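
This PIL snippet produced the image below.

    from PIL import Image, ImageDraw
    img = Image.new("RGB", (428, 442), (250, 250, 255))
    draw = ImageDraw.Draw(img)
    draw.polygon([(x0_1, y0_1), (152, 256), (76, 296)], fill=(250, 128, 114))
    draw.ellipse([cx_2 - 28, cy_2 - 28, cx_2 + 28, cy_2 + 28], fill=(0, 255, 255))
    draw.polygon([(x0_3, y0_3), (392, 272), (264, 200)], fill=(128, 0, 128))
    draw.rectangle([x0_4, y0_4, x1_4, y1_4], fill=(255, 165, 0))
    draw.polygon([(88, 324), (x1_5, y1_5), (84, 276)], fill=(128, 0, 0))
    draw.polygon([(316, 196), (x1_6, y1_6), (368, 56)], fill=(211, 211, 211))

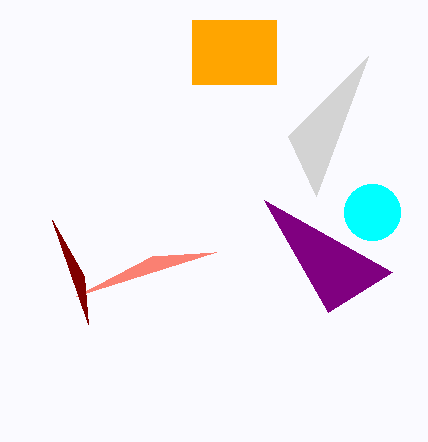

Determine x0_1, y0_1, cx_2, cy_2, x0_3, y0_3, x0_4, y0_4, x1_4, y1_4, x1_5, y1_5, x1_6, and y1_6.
x0_1 = 216
y0_1 = 252
cx_2 = 372
cy_2 = 212
x0_3 = 328
y0_3 = 312
x0_4 = 192
y0_4 = 20
x1_4 = 276
y1_4 = 84
x1_5 = 52
y1_5 = 220
x1_6 = 288
y1_6 = 136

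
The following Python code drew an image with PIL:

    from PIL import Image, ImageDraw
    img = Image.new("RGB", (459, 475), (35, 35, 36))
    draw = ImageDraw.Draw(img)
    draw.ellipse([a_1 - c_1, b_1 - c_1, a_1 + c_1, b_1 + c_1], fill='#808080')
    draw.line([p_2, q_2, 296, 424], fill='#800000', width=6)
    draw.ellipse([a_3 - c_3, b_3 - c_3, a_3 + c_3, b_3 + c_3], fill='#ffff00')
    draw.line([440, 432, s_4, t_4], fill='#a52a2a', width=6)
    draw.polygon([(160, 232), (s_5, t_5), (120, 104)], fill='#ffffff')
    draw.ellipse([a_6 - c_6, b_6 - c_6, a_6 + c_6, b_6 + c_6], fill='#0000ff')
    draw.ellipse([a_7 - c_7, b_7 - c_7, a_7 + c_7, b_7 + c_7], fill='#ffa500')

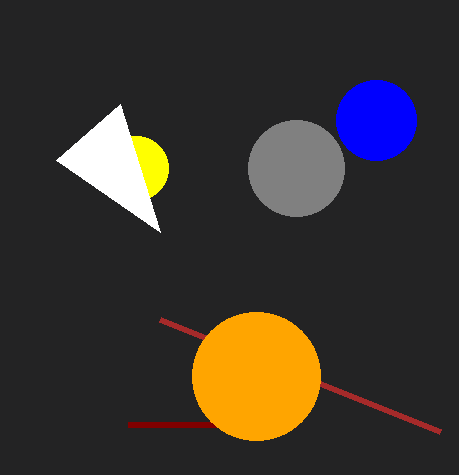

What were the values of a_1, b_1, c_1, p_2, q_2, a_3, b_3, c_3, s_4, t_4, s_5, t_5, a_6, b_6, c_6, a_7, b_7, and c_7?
a_1 = 296
b_1 = 168
c_1 = 48
p_2 = 128
q_2 = 424
a_3 = 136
b_3 = 168
c_3 = 32
s_4 = 160
t_4 = 320
s_5 = 56
t_5 = 160
a_6 = 376
b_6 = 120
c_6 = 40
a_7 = 256
b_7 = 376
c_7 = 64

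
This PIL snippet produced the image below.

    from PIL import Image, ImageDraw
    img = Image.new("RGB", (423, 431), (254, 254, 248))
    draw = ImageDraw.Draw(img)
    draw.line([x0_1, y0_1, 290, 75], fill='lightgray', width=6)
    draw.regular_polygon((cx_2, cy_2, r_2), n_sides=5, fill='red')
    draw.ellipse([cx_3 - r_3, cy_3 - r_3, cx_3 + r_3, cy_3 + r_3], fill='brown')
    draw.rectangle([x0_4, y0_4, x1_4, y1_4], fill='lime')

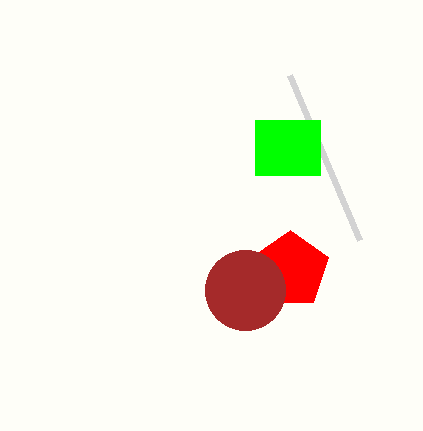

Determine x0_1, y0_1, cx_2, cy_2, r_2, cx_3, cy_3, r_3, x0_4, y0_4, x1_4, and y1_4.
x0_1 = 360; y0_1 = 240; cx_2 = 290; cy_2 = 270; r_2 = 40; cx_3 = 245; cy_3 = 290; r_3 = 40; x0_4 = 255; y0_4 = 120; x1_4 = 320; y1_4 = 175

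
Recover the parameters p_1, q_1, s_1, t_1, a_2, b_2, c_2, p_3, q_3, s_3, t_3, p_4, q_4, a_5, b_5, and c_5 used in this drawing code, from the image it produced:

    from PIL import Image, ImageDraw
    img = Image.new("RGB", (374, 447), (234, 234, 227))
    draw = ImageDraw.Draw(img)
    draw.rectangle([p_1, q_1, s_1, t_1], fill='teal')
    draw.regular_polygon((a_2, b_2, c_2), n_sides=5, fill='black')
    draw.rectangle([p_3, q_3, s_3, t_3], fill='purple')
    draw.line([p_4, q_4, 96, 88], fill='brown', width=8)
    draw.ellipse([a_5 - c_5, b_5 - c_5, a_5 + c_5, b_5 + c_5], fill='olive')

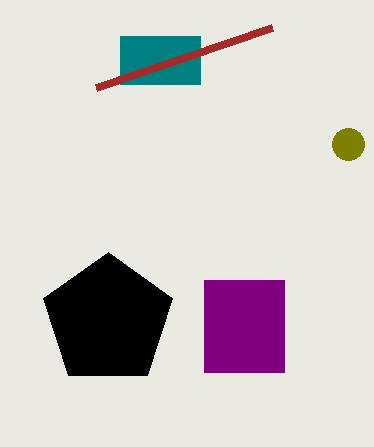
p_1 = 120; q_1 = 36; s_1 = 200; t_1 = 84; a_2 = 108; b_2 = 320; c_2 = 68; p_3 = 204; q_3 = 280; s_3 = 284; t_3 = 372; p_4 = 272; q_4 = 28; a_5 = 348; b_5 = 144; c_5 = 16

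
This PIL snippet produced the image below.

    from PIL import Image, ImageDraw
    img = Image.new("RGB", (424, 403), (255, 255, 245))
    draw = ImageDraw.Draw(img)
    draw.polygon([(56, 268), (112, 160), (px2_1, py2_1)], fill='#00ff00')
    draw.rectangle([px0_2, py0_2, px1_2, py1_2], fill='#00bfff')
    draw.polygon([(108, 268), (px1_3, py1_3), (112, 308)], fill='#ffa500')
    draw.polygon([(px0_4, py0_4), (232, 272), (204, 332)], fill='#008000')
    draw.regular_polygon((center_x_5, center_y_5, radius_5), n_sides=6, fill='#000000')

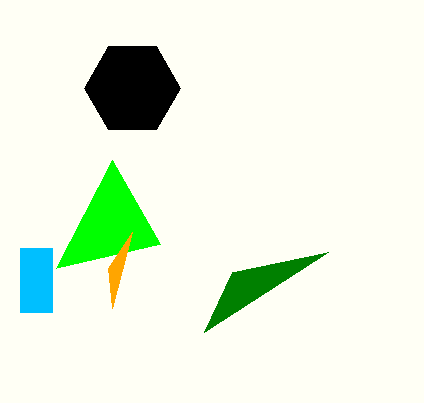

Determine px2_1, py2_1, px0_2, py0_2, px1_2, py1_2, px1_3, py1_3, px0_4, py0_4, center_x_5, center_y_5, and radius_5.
px2_1 = 160, py2_1 = 244, px0_2 = 20, py0_2 = 248, px1_2 = 52, py1_2 = 312, px1_3 = 132, py1_3 = 232, px0_4 = 328, py0_4 = 252, center_x_5 = 132, center_y_5 = 88, radius_5 = 48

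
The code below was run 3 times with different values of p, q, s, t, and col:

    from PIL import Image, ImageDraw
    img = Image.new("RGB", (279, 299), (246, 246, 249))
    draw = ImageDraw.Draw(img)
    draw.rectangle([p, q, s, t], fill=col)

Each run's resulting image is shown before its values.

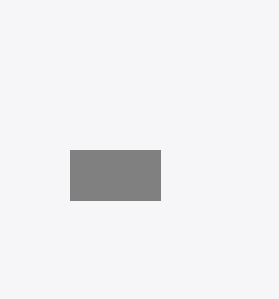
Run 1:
p = 70, q = 150, s = 160, t = 200, col = 'gray'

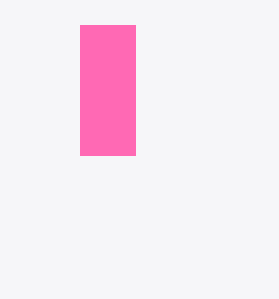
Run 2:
p = 80; q = 25; s = 135; t = 155; col = 'hotpink'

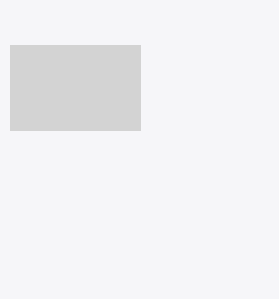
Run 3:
p = 10, q = 45, s = 140, t = 130, col = 'lightgray'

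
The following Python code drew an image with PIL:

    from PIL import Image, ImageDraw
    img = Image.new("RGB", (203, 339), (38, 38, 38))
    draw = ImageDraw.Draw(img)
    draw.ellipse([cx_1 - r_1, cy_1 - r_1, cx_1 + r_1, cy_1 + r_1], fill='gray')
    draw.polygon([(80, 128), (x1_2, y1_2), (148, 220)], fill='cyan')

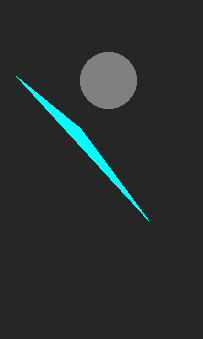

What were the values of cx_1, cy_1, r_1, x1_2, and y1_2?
cx_1 = 108
cy_1 = 80
r_1 = 28
x1_2 = 16
y1_2 = 76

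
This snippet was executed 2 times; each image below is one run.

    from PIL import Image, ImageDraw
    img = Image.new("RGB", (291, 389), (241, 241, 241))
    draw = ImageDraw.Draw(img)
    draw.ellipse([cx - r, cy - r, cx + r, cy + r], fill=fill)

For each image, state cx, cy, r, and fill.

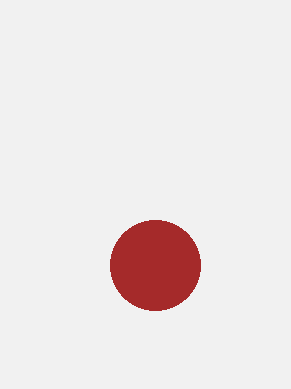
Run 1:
cx = 155; cy = 265; r = 45; fill = 'brown'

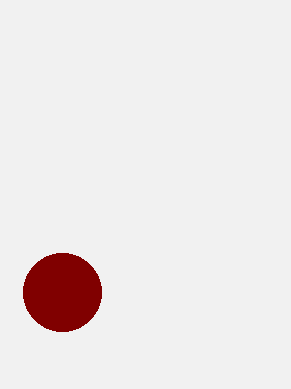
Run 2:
cx = 62
cy = 292
r = 39
fill = 'maroon'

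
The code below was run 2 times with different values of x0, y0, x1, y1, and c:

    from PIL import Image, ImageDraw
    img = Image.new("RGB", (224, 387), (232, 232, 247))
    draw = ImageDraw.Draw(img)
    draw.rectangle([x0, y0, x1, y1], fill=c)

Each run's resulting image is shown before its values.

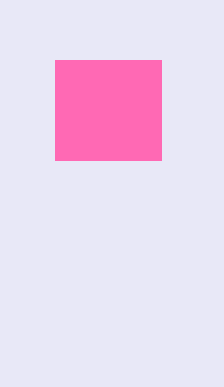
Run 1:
x0 = 55
y0 = 60
x1 = 161
y1 = 160
c = 'hotpink'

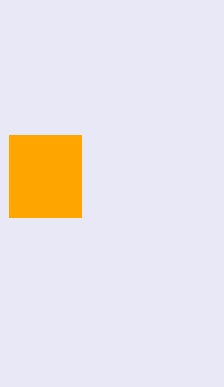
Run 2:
x0 = 9, y0 = 135, x1 = 81, y1 = 217, c = 'orange'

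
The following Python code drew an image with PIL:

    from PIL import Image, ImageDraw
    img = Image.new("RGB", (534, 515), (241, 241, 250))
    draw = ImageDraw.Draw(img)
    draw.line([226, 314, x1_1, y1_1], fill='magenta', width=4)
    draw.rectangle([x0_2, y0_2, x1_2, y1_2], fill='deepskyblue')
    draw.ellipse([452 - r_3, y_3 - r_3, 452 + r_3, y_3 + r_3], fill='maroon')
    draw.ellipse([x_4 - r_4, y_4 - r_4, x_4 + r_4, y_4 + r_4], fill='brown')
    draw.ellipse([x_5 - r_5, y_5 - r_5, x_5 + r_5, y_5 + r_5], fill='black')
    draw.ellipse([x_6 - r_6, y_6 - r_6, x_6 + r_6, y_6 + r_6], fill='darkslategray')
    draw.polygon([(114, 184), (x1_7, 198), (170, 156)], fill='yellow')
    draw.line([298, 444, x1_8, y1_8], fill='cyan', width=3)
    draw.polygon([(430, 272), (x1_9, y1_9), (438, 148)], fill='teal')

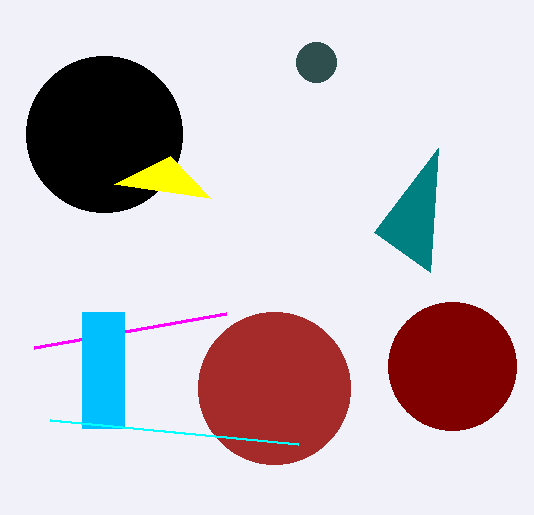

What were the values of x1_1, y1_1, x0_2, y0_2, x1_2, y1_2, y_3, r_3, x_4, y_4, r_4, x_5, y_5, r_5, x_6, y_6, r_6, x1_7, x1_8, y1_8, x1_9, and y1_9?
x1_1 = 34; y1_1 = 348; x0_2 = 82; y0_2 = 312; x1_2 = 124; y1_2 = 428; y_3 = 366; r_3 = 64; x_4 = 274; y_4 = 388; r_4 = 76; x_5 = 104; y_5 = 134; r_5 = 78; x_6 = 316; y_6 = 62; r_6 = 20; x1_7 = 210; x1_8 = 50; y1_8 = 420; x1_9 = 374; y1_9 = 232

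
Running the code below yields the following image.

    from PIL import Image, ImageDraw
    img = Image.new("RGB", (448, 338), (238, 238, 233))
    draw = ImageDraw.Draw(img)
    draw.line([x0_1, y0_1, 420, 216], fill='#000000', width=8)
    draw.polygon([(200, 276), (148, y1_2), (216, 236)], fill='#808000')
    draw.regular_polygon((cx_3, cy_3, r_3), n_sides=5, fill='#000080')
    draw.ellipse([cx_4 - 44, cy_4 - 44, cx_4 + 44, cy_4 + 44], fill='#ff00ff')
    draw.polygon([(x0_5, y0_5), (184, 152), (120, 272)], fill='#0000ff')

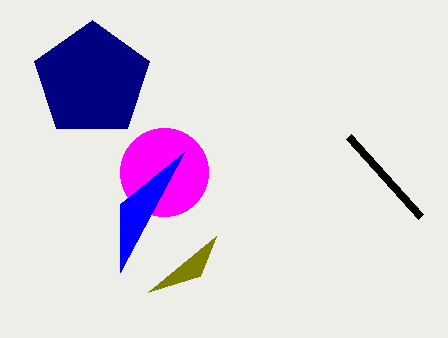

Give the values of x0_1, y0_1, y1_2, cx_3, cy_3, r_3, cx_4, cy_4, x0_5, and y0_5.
x0_1 = 348, y0_1 = 136, y1_2 = 292, cx_3 = 92, cy_3 = 80, r_3 = 60, cx_4 = 164, cy_4 = 172, x0_5 = 120, y0_5 = 204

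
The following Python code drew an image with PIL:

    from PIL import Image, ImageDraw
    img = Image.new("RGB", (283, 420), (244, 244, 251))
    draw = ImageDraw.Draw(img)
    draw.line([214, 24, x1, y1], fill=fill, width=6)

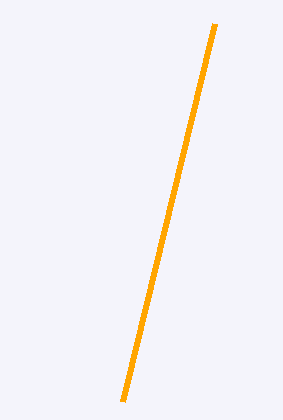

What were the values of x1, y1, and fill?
x1 = 122; y1 = 402; fill = 'orange'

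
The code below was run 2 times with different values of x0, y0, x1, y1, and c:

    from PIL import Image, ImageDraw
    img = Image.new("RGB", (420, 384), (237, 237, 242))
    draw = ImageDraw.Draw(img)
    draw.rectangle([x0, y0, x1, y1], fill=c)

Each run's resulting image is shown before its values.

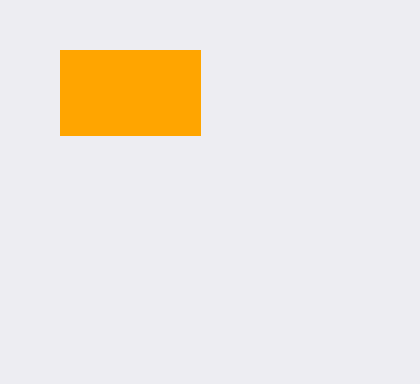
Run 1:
x0 = 60
y0 = 50
x1 = 200
y1 = 135
c = 'orange'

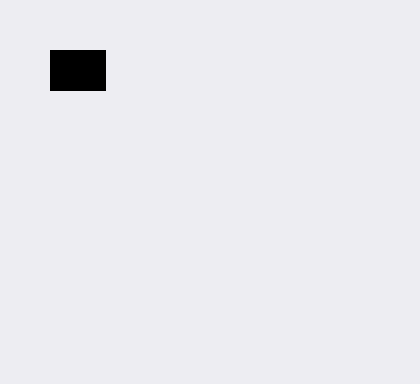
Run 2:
x0 = 50; y0 = 50; x1 = 105; y1 = 90; c = 'black'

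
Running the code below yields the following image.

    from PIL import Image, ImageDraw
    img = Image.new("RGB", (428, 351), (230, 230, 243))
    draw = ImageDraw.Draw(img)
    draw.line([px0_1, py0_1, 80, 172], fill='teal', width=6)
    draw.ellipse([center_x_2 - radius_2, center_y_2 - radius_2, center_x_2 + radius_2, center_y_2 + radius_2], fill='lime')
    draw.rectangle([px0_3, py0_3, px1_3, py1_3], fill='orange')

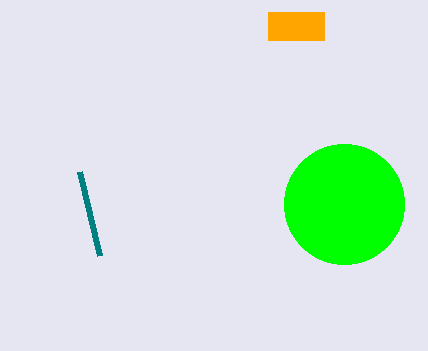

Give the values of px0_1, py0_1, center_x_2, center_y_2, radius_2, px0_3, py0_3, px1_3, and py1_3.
px0_1 = 100, py0_1 = 256, center_x_2 = 344, center_y_2 = 204, radius_2 = 60, px0_3 = 268, py0_3 = 12, px1_3 = 324, py1_3 = 40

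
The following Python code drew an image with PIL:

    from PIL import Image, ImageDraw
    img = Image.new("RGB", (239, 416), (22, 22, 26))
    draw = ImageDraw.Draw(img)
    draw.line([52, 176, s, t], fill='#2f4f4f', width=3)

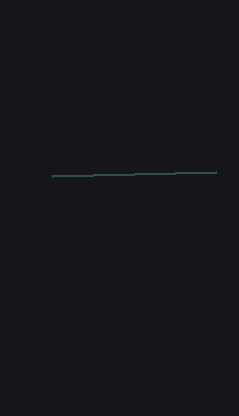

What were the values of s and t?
s = 216
t = 172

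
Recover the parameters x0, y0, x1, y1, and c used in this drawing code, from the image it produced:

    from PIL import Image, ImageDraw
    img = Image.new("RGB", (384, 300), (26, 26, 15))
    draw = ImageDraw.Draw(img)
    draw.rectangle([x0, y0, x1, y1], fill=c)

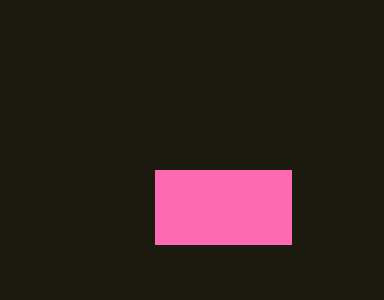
x0 = 155; y0 = 170; x1 = 291; y1 = 244; c = 'hotpink'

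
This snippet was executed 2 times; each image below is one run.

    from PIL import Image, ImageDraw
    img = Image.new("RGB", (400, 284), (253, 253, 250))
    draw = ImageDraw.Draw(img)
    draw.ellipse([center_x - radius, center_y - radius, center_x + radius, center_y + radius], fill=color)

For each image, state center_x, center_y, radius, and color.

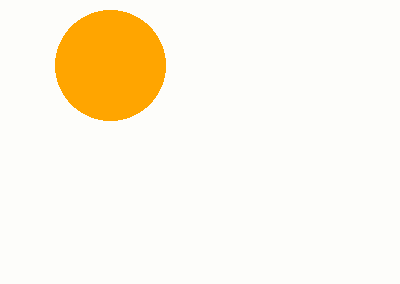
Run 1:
center_x = 110, center_y = 65, radius = 55, color = 'orange'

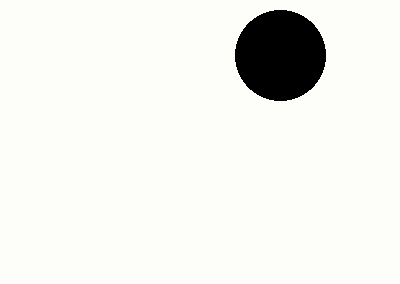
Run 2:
center_x = 280, center_y = 55, radius = 45, color = 'black'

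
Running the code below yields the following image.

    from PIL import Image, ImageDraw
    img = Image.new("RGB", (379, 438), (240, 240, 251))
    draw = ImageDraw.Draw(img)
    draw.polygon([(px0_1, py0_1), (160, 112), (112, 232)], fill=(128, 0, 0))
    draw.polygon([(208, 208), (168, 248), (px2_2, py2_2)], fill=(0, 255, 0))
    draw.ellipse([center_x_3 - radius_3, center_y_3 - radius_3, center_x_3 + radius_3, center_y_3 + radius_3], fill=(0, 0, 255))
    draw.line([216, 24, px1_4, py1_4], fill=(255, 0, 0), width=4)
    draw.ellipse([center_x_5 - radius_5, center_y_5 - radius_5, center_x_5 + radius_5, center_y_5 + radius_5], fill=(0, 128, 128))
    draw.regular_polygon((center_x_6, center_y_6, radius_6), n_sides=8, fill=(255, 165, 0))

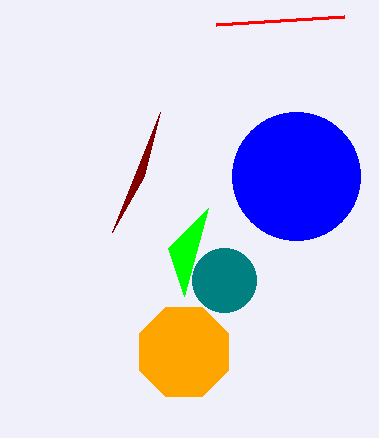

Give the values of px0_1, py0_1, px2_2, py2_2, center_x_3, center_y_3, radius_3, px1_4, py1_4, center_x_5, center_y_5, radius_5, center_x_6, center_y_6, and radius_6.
px0_1 = 144, py0_1 = 176, px2_2 = 184, py2_2 = 296, center_x_3 = 296, center_y_3 = 176, radius_3 = 64, px1_4 = 344, py1_4 = 16, center_x_5 = 224, center_y_5 = 280, radius_5 = 32, center_x_6 = 184, center_y_6 = 352, radius_6 = 48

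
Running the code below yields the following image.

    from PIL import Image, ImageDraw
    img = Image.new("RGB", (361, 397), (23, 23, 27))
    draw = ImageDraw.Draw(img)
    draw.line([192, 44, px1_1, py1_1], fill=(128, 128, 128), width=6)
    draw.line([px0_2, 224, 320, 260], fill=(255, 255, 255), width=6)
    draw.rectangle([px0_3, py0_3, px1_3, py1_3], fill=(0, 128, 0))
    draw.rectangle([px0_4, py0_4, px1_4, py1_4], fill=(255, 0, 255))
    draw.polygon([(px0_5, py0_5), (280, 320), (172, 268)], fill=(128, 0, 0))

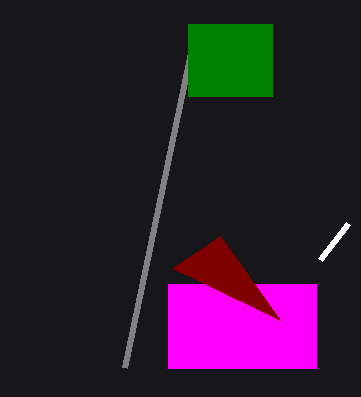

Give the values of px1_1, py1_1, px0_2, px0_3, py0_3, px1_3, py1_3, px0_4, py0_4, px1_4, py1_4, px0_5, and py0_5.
px1_1 = 124; py1_1 = 368; px0_2 = 348; px0_3 = 188; py0_3 = 24; px1_3 = 272; py1_3 = 96; px0_4 = 168; py0_4 = 284; px1_4 = 316; py1_4 = 368; px0_5 = 220; py0_5 = 236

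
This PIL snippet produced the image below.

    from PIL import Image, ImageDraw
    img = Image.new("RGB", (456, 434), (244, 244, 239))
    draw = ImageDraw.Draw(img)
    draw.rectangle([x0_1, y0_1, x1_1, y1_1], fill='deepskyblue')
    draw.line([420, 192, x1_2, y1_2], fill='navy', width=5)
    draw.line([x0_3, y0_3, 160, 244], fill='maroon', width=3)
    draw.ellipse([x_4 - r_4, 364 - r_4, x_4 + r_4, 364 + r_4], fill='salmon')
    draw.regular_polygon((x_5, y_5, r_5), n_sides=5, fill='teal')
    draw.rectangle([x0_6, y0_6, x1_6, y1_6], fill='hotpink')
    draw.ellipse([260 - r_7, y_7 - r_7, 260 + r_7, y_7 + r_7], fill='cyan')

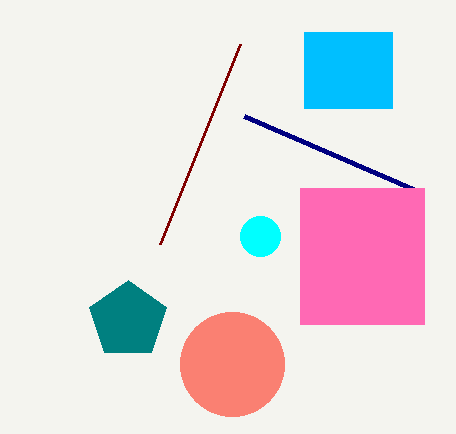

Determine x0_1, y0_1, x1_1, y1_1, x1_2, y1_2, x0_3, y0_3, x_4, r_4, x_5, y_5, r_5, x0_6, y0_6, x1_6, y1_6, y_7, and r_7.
x0_1 = 304; y0_1 = 32; x1_1 = 392; y1_1 = 108; x1_2 = 244; y1_2 = 116; x0_3 = 240; y0_3 = 44; x_4 = 232; r_4 = 52; x_5 = 128; y_5 = 320; r_5 = 40; x0_6 = 300; y0_6 = 188; x1_6 = 424; y1_6 = 324; y_7 = 236; r_7 = 20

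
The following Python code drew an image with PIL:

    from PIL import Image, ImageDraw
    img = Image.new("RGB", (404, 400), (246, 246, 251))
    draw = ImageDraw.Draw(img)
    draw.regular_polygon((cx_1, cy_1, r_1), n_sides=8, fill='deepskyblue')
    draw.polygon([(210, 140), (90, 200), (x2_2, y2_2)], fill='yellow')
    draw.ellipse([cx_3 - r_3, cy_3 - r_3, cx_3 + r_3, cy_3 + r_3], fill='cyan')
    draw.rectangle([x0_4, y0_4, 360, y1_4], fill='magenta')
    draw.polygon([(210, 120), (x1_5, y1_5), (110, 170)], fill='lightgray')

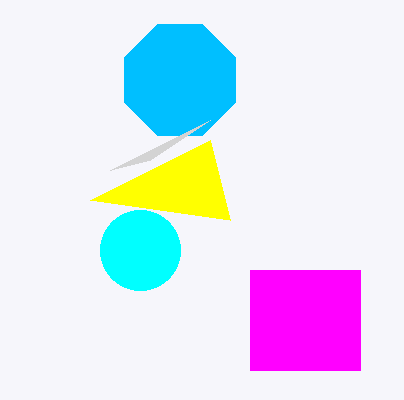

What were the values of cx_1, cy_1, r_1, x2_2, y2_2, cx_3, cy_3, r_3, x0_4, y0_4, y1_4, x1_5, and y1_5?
cx_1 = 180, cy_1 = 80, r_1 = 60, x2_2 = 230, y2_2 = 220, cx_3 = 140, cy_3 = 250, r_3 = 40, x0_4 = 250, y0_4 = 270, y1_4 = 370, x1_5 = 150, y1_5 = 160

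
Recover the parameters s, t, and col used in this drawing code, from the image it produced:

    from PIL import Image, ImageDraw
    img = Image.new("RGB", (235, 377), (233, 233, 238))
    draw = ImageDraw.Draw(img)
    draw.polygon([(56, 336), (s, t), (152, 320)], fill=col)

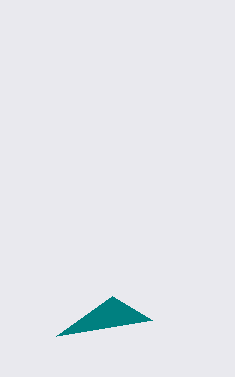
s = 112; t = 296; col = 'teal'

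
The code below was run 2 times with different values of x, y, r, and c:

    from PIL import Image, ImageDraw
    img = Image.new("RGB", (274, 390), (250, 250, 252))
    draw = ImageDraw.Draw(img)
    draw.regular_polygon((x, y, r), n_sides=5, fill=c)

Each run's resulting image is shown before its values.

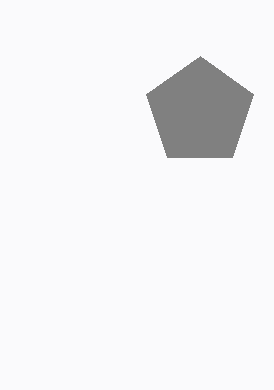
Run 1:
x = 200; y = 112; r = 56; c = 'gray'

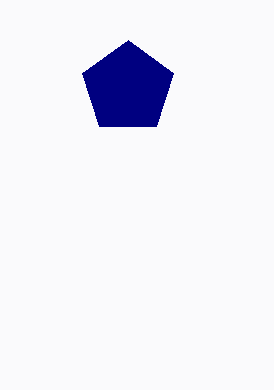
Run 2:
x = 128, y = 88, r = 48, c = 'navy'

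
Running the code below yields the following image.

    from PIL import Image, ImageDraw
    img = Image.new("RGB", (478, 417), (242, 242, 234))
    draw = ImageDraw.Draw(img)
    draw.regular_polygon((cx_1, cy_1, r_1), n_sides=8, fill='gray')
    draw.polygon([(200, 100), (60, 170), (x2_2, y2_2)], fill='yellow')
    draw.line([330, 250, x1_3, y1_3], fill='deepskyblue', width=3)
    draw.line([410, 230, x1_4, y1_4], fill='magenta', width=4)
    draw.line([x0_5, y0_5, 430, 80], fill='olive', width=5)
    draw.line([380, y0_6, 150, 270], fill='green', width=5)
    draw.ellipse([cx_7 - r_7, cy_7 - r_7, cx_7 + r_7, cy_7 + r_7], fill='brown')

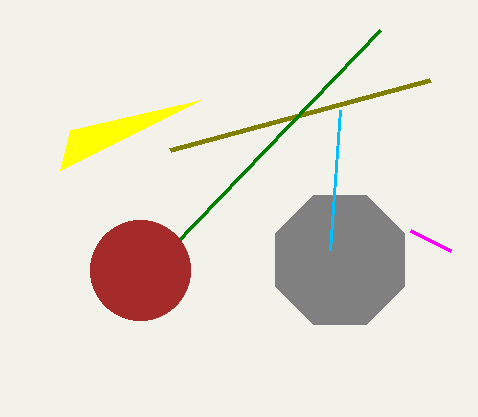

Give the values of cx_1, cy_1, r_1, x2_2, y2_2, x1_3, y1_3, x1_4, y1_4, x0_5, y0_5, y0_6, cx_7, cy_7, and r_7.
cx_1 = 340; cy_1 = 260; r_1 = 70; x2_2 = 70; y2_2 = 130; x1_3 = 340; y1_3 = 110; x1_4 = 450; y1_4 = 250; x0_5 = 170; y0_5 = 150; y0_6 = 30; cx_7 = 140; cy_7 = 270; r_7 = 50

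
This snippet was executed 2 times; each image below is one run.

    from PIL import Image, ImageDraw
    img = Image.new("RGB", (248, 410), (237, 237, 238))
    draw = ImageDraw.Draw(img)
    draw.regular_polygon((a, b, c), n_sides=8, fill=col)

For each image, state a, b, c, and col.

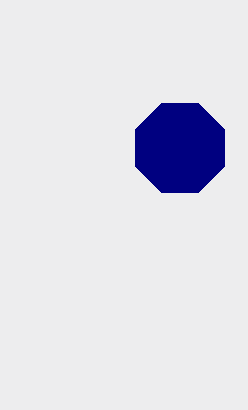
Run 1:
a = 180, b = 148, c = 48, col = 'navy'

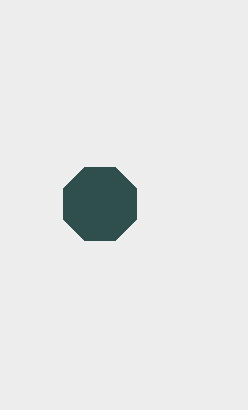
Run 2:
a = 100; b = 204; c = 40; col = 'darkslategray'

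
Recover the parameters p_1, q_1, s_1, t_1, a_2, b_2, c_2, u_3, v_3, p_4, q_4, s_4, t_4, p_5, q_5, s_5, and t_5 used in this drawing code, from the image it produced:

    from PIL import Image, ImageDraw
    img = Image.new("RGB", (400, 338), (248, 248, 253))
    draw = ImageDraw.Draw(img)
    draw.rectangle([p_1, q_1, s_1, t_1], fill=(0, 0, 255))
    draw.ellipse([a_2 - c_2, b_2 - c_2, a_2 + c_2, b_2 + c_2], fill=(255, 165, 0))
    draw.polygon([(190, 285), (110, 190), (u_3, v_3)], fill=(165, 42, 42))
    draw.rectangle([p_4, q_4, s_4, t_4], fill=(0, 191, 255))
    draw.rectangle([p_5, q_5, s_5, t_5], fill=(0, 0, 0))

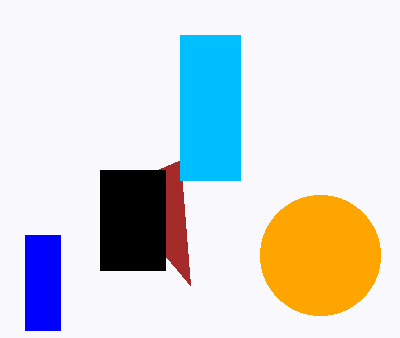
p_1 = 25, q_1 = 235, s_1 = 60, t_1 = 330, a_2 = 320, b_2 = 255, c_2 = 60, u_3 = 180, v_3 = 160, p_4 = 180, q_4 = 35, s_4 = 240, t_4 = 180, p_5 = 100, q_5 = 170, s_5 = 165, t_5 = 270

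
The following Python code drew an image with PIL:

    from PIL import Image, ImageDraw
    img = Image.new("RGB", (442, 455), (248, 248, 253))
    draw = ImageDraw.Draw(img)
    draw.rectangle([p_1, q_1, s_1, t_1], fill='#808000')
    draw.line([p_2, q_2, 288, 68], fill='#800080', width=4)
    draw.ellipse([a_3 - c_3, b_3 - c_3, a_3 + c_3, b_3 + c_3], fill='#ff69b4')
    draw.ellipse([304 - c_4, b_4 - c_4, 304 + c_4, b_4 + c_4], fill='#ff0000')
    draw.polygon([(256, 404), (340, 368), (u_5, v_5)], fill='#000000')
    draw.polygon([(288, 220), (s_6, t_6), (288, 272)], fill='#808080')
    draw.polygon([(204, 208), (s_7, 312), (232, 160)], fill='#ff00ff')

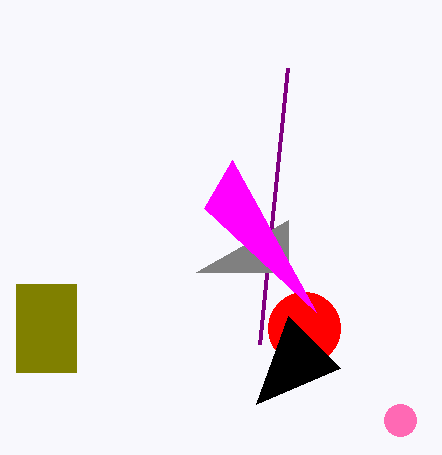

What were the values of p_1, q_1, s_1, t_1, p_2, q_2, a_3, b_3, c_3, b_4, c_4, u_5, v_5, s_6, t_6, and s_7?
p_1 = 16, q_1 = 284, s_1 = 76, t_1 = 372, p_2 = 260, q_2 = 344, a_3 = 400, b_3 = 420, c_3 = 16, b_4 = 328, c_4 = 36, u_5 = 288, v_5 = 316, s_6 = 196, t_6 = 272, s_7 = 316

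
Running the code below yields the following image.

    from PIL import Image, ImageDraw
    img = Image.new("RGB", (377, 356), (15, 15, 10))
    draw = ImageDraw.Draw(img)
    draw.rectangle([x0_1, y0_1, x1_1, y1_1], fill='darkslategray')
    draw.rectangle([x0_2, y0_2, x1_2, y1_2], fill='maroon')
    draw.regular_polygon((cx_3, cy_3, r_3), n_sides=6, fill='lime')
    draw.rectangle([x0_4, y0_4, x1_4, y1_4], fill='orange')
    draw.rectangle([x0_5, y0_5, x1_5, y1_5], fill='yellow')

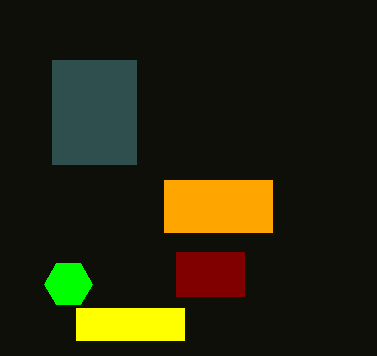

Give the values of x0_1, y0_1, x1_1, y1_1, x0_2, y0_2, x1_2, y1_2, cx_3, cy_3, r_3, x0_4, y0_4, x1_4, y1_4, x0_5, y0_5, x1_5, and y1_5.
x0_1 = 52; y0_1 = 60; x1_1 = 136; y1_1 = 164; x0_2 = 176; y0_2 = 252; x1_2 = 244; y1_2 = 296; cx_3 = 68; cy_3 = 284; r_3 = 24; x0_4 = 164; y0_4 = 180; x1_4 = 272; y1_4 = 232; x0_5 = 76; y0_5 = 308; x1_5 = 184; y1_5 = 340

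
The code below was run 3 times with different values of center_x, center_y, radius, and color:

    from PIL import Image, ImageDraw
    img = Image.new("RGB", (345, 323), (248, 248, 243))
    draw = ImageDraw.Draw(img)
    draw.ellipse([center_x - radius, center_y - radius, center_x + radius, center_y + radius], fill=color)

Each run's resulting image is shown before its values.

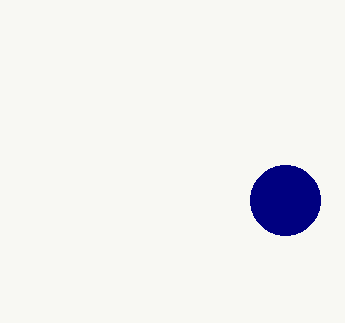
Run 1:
center_x = 285; center_y = 200; radius = 35; color = 'navy'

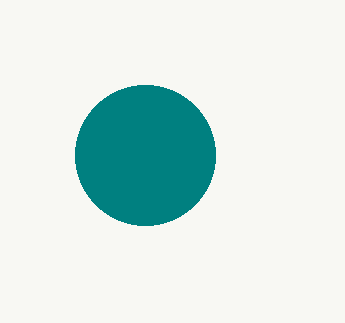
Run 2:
center_x = 145; center_y = 155; radius = 70; color = 'teal'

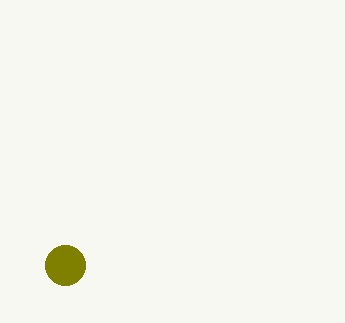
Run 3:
center_x = 65
center_y = 265
radius = 20
color = 'olive'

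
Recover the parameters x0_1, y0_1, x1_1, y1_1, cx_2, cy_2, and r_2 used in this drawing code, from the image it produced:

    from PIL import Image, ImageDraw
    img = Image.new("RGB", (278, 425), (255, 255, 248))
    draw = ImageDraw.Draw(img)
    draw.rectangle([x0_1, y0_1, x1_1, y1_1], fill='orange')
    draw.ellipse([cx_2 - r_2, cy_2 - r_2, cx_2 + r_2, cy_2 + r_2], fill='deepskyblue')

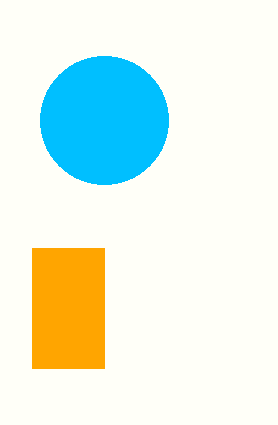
x0_1 = 32
y0_1 = 248
x1_1 = 104
y1_1 = 368
cx_2 = 104
cy_2 = 120
r_2 = 64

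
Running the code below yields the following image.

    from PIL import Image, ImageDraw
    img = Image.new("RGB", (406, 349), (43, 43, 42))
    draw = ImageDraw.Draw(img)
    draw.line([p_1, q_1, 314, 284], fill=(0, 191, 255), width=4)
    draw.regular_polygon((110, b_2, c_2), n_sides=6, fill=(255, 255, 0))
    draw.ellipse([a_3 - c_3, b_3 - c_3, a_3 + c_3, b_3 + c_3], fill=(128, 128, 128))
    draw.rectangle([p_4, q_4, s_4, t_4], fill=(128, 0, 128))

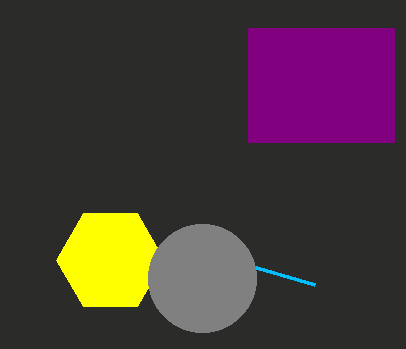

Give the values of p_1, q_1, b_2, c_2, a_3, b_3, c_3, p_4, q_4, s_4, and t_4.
p_1 = 164; q_1 = 240; b_2 = 260; c_2 = 54; a_3 = 202; b_3 = 278; c_3 = 54; p_4 = 248; q_4 = 28; s_4 = 394; t_4 = 142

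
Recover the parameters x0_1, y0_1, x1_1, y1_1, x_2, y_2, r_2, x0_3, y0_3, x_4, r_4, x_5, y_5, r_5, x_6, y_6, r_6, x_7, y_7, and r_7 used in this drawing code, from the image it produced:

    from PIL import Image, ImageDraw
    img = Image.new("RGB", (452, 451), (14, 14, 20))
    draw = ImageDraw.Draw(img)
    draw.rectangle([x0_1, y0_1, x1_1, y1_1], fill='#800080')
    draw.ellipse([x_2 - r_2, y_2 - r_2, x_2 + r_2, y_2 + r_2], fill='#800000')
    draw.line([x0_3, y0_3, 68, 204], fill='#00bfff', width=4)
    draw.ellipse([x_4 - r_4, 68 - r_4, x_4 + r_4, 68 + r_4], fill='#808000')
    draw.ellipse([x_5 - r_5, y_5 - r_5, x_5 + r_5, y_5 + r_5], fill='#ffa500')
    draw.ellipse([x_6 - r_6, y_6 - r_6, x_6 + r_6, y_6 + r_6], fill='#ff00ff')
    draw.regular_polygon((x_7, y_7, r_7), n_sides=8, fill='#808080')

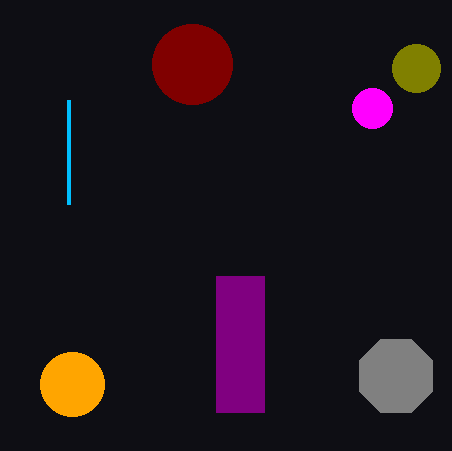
x0_1 = 216, y0_1 = 276, x1_1 = 264, y1_1 = 412, x_2 = 192, y_2 = 64, r_2 = 40, x0_3 = 68, y0_3 = 100, x_4 = 416, r_4 = 24, x_5 = 72, y_5 = 384, r_5 = 32, x_6 = 372, y_6 = 108, r_6 = 20, x_7 = 396, y_7 = 376, r_7 = 40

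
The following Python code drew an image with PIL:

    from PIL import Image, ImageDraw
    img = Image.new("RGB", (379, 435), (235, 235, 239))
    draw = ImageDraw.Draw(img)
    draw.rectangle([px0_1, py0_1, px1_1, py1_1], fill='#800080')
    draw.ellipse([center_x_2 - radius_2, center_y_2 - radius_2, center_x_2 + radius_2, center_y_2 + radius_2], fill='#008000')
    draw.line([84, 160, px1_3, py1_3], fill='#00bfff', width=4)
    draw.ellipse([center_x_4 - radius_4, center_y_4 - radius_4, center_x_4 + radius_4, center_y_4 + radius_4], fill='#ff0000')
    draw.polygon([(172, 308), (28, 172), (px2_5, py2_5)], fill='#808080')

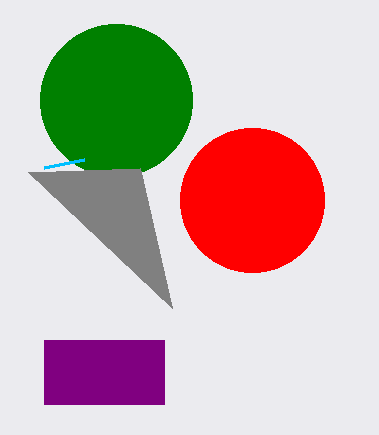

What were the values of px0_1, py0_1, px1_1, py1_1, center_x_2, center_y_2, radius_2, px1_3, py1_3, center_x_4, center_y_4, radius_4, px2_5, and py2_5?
px0_1 = 44, py0_1 = 340, px1_1 = 164, py1_1 = 404, center_x_2 = 116, center_y_2 = 100, radius_2 = 76, px1_3 = 44, py1_3 = 168, center_x_4 = 252, center_y_4 = 200, radius_4 = 72, px2_5 = 140, py2_5 = 168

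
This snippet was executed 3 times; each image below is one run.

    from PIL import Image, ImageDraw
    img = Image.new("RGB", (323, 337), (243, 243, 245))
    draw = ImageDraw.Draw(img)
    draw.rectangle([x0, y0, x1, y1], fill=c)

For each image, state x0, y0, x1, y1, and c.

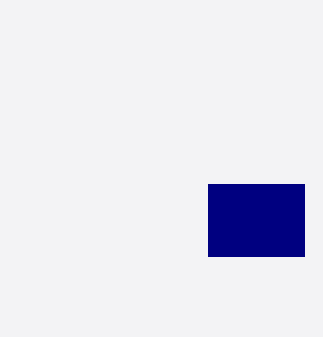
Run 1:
x0 = 208; y0 = 184; x1 = 304; y1 = 256; c = 'navy'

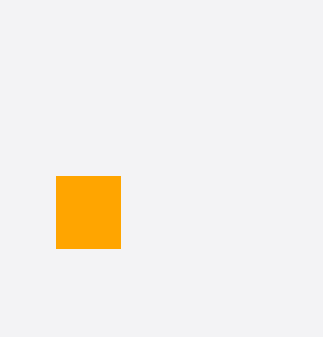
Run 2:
x0 = 56; y0 = 176; x1 = 120; y1 = 248; c = 'orange'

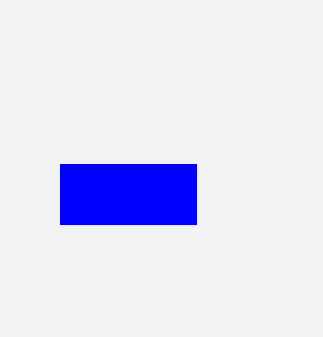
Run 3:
x0 = 60
y0 = 164
x1 = 196
y1 = 224
c = 'blue'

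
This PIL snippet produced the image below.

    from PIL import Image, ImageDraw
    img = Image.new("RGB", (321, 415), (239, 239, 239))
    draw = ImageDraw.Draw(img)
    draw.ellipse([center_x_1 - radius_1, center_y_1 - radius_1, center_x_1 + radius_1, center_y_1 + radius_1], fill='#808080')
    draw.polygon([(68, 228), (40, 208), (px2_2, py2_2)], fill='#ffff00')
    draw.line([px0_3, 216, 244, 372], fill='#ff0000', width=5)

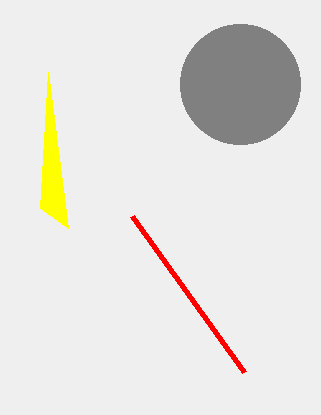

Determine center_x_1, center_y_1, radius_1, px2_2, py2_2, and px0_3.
center_x_1 = 240; center_y_1 = 84; radius_1 = 60; px2_2 = 48; py2_2 = 72; px0_3 = 132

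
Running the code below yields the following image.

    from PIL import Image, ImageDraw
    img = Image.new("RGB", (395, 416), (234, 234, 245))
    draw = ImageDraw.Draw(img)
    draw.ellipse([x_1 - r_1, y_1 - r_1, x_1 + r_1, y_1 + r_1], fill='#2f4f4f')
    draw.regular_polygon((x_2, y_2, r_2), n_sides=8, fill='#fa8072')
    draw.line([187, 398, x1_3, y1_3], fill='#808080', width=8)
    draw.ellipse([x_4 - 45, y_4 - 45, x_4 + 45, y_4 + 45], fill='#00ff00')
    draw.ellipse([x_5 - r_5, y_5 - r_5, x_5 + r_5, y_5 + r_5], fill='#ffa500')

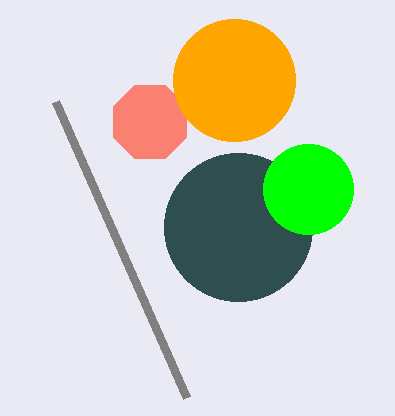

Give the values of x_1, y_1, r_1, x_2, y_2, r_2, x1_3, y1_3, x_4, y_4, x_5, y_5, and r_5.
x_1 = 238; y_1 = 227; r_1 = 74; x_2 = 150; y_2 = 122; r_2 = 40; x1_3 = 56; y1_3 = 102; x_4 = 308; y_4 = 189; x_5 = 234; y_5 = 80; r_5 = 61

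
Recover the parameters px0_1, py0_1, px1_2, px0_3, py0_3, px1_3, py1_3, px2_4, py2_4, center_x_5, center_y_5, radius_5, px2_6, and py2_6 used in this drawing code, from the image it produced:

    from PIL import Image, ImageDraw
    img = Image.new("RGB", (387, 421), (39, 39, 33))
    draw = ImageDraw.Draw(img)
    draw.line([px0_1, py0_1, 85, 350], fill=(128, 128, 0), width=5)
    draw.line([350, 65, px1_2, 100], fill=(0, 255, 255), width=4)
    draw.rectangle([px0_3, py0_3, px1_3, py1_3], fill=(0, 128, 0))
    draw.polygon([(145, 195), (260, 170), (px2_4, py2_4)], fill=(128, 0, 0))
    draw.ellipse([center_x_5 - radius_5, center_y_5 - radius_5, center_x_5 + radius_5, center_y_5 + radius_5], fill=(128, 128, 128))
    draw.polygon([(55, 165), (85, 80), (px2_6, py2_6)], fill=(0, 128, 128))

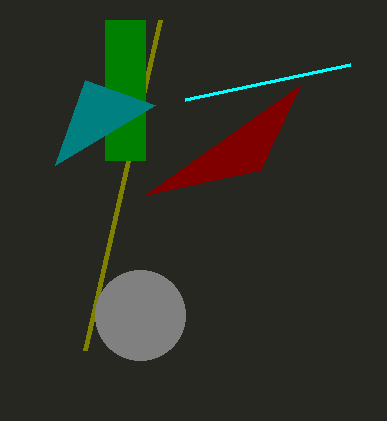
px0_1 = 160; py0_1 = 20; px1_2 = 185; px0_3 = 105; py0_3 = 20; px1_3 = 145; py1_3 = 160; px2_4 = 300; py2_4 = 85; center_x_5 = 140; center_y_5 = 315; radius_5 = 45; px2_6 = 155; py2_6 = 105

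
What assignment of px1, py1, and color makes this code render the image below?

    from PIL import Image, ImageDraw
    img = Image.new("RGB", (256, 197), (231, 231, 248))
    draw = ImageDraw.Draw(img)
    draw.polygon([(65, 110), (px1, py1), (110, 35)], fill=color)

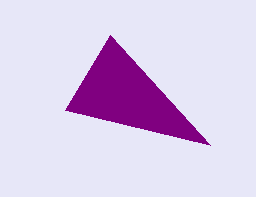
px1 = 210
py1 = 145
color = 'purple'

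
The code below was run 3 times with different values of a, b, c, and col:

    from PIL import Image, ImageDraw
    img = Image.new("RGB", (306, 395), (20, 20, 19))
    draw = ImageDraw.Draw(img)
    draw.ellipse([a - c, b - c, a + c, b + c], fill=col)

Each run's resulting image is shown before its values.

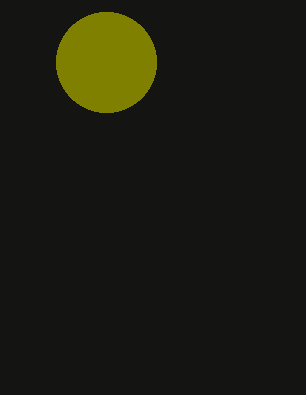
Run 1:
a = 106
b = 62
c = 50
col = 'olive'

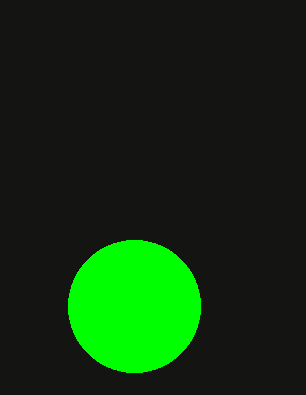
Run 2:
a = 134, b = 306, c = 66, col = 'lime'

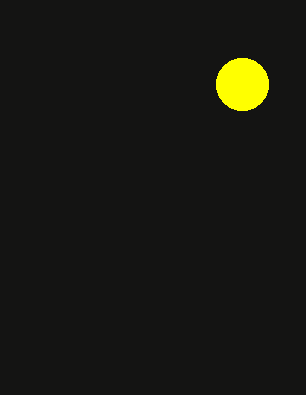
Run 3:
a = 242; b = 84; c = 26; col = 'yellow'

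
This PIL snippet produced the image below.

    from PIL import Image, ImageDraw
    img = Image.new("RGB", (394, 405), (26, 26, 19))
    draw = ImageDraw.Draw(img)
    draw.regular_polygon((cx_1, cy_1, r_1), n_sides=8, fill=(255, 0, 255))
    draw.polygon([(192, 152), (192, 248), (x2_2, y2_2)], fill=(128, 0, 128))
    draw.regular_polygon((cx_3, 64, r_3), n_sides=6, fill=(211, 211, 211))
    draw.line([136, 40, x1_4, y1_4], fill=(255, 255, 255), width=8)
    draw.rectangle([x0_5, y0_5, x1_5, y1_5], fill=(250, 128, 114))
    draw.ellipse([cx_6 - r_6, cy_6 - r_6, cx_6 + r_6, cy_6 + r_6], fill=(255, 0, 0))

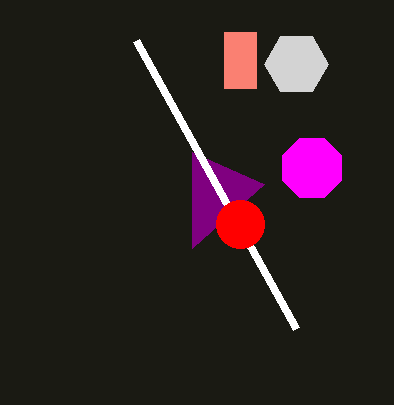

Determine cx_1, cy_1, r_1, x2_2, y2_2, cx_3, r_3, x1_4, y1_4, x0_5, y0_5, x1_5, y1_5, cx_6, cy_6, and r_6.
cx_1 = 312, cy_1 = 168, r_1 = 32, x2_2 = 264, y2_2 = 184, cx_3 = 296, r_3 = 32, x1_4 = 296, y1_4 = 328, x0_5 = 224, y0_5 = 32, x1_5 = 256, y1_5 = 88, cx_6 = 240, cy_6 = 224, r_6 = 24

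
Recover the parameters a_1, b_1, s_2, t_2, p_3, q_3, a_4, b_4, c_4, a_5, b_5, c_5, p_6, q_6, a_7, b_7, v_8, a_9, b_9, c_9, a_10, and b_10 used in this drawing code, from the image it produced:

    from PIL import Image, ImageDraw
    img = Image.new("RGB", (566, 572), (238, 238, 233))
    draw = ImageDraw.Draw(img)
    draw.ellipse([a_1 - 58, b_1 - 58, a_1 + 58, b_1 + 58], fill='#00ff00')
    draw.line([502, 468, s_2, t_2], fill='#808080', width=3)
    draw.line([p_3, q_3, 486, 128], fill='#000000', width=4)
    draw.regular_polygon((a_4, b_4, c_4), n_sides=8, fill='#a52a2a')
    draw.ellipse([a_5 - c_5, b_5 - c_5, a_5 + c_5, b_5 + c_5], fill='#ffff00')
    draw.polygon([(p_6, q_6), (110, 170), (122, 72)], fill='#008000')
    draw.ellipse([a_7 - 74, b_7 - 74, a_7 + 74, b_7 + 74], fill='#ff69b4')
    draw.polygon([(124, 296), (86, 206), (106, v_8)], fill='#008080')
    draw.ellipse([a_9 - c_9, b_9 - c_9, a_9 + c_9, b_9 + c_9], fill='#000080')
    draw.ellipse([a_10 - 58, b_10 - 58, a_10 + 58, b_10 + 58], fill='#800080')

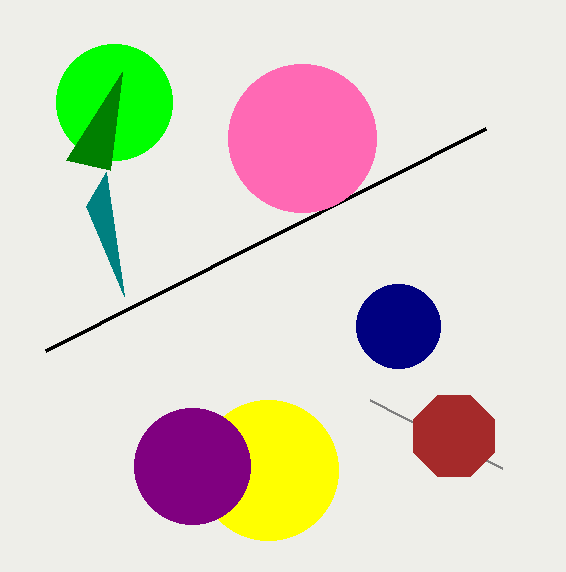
a_1 = 114, b_1 = 102, s_2 = 370, t_2 = 400, p_3 = 46, q_3 = 350, a_4 = 454, b_4 = 436, c_4 = 44, a_5 = 268, b_5 = 470, c_5 = 70, p_6 = 66, q_6 = 160, a_7 = 302, b_7 = 138, v_8 = 172, a_9 = 398, b_9 = 326, c_9 = 42, a_10 = 192, b_10 = 466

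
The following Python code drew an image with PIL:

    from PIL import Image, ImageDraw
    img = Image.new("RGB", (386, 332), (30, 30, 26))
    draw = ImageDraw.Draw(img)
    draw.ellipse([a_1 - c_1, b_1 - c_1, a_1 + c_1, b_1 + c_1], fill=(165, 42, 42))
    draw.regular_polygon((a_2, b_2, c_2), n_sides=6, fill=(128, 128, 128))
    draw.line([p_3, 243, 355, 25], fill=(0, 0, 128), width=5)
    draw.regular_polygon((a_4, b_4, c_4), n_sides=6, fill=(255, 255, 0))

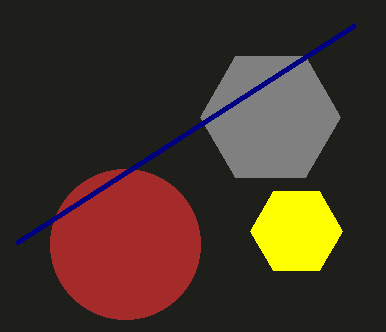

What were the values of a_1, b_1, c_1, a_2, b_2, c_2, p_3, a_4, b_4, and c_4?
a_1 = 125
b_1 = 244
c_1 = 75
a_2 = 270
b_2 = 117
c_2 = 70
p_3 = 16
a_4 = 296
b_4 = 231
c_4 = 46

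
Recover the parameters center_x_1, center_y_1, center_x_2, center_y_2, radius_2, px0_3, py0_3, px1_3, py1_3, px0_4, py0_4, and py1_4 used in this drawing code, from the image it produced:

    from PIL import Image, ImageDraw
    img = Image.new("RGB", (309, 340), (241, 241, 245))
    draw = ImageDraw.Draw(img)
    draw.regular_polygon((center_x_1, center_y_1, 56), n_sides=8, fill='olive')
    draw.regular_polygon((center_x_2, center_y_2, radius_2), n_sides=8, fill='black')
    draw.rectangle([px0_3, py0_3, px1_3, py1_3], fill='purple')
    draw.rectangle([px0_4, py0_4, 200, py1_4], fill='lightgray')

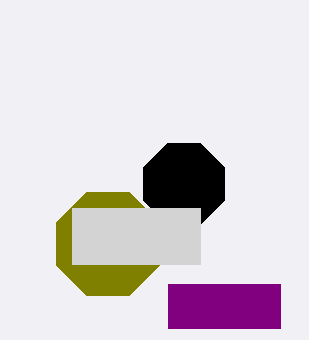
center_x_1 = 108; center_y_1 = 244; center_x_2 = 184; center_y_2 = 184; radius_2 = 44; px0_3 = 168; py0_3 = 284; px1_3 = 280; py1_3 = 328; px0_4 = 72; py0_4 = 208; py1_4 = 264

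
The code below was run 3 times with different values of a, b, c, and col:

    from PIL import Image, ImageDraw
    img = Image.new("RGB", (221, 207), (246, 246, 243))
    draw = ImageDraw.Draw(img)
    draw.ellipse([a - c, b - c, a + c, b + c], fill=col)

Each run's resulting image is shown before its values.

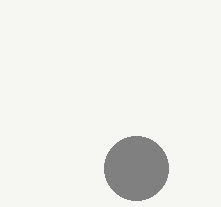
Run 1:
a = 136
b = 168
c = 32
col = 'gray'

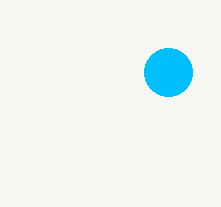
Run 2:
a = 168, b = 72, c = 24, col = 'deepskyblue'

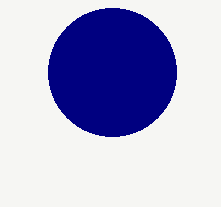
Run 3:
a = 112; b = 72; c = 64; col = 'navy'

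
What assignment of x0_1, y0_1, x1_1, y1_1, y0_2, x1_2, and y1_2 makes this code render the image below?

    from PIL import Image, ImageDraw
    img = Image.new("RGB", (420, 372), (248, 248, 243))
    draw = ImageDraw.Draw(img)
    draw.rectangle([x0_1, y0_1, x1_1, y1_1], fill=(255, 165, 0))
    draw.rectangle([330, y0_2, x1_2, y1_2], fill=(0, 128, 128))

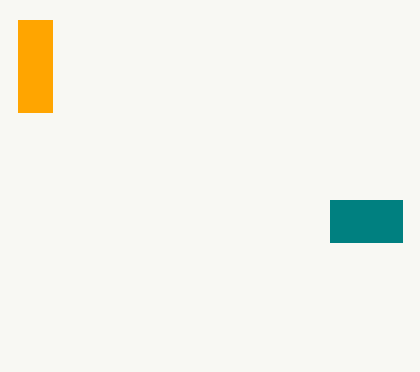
x0_1 = 18; y0_1 = 20; x1_1 = 52; y1_1 = 112; y0_2 = 200; x1_2 = 402; y1_2 = 242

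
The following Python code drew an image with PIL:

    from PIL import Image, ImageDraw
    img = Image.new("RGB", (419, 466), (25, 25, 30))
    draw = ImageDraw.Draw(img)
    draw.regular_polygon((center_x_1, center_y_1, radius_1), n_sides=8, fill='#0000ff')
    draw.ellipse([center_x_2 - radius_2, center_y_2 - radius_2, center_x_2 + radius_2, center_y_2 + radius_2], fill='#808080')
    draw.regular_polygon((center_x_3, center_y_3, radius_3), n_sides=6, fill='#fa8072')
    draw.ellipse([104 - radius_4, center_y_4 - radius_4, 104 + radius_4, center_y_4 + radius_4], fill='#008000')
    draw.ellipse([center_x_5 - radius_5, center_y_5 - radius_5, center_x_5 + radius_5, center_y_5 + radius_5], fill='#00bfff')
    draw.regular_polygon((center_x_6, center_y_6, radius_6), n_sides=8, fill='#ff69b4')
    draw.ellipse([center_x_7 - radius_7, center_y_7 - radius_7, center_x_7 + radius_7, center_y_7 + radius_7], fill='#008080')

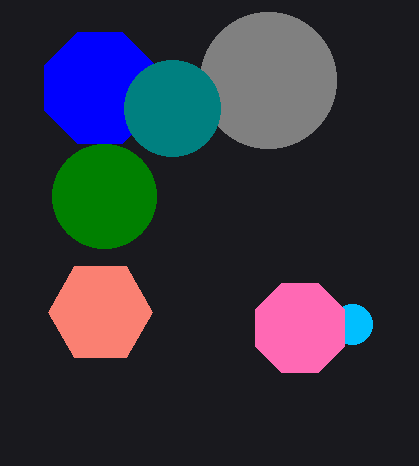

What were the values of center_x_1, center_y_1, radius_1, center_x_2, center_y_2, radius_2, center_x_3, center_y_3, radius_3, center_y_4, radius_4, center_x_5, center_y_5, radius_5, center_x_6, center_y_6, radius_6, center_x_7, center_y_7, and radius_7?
center_x_1 = 100
center_y_1 = 88
radius_1 = 60
center_x_2 = 268
center_y_2 = 80
radius_2 = 68
center_x_3 = 100
center_y_3 = 312
radius_3 = 52
center_y_4 = 196
radius_4 = 52
center_x_5 = 352
center_y_5 = 324
radius_5 = 20
center_x_6 = 300
center_y_6 = 328
radius_6 = 48
center_x_7 = 172
center_y_7 = 108
radius_7 = 48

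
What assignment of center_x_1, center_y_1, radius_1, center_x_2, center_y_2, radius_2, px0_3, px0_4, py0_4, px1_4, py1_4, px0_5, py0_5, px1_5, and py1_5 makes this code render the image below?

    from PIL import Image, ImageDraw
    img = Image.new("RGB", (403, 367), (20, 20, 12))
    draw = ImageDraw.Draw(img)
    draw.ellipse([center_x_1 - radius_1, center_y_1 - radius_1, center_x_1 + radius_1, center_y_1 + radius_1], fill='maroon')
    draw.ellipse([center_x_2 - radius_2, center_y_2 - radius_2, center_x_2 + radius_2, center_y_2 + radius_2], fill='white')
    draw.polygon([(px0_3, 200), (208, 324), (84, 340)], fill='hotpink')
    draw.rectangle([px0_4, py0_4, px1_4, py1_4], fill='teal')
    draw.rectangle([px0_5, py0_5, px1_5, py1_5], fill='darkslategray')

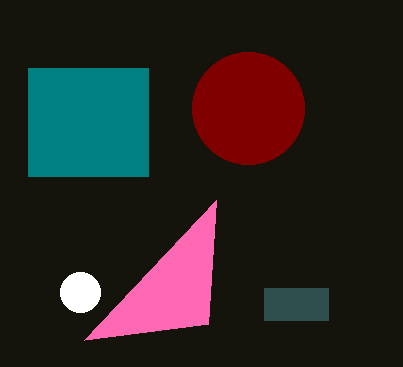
center_x_1 = 248
center_y_1 = 108
radius_1 = 56
center_x_2 = 80
center_y_2 = 292
radius_2 = 20
px0_3 = 216
px0_4 = 28
py0_4 = 68
px1_4 = 148
py1_4 = 176
px0_5 = 264
py0_5 = 288
px1_5 = 328
py1_5 = 320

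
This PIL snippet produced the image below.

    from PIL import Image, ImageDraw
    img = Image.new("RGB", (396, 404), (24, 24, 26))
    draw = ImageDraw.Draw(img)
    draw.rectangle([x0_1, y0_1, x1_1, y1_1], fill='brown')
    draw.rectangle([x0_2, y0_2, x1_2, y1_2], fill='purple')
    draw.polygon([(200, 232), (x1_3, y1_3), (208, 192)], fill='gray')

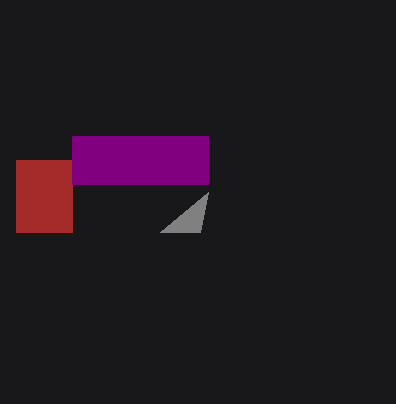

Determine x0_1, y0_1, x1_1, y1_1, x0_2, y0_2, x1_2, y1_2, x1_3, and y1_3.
x0_1 = 16
y0_1 = 160
x1_1 = 72
y1_1 = 232
x0_2 = 72
y0_2 = 136
x1_2 = 208
y1_2 = 184
x1_3 = 160
y1_3 = 232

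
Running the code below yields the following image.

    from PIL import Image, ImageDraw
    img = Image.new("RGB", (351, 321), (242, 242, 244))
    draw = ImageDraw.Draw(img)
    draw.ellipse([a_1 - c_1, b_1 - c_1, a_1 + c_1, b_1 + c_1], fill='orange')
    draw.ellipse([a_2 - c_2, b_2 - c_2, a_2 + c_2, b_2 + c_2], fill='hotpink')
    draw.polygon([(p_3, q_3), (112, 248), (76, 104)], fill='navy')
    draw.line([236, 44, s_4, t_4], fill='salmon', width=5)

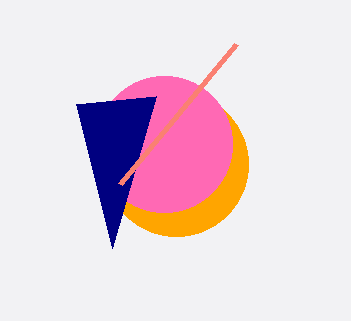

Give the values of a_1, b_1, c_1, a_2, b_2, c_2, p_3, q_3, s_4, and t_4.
a_1 = 176; b_1 = 164; c_1 = 72; a_2 = 164; b_2 = 144; c_2 = 68; p_3 = 156; q_3 = 96; s_4 = 120; t_4 = 184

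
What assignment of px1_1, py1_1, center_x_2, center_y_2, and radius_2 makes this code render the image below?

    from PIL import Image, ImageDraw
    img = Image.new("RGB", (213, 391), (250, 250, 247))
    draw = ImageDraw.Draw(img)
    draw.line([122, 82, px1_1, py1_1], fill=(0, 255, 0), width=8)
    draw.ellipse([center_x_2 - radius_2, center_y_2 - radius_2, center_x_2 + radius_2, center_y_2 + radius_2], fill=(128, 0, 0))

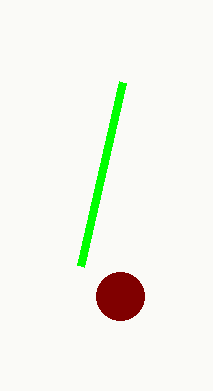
px1_1 = 80; py1_1 = 266; center_x_2 = 120; center_y_2 = 296; radius_2 = 24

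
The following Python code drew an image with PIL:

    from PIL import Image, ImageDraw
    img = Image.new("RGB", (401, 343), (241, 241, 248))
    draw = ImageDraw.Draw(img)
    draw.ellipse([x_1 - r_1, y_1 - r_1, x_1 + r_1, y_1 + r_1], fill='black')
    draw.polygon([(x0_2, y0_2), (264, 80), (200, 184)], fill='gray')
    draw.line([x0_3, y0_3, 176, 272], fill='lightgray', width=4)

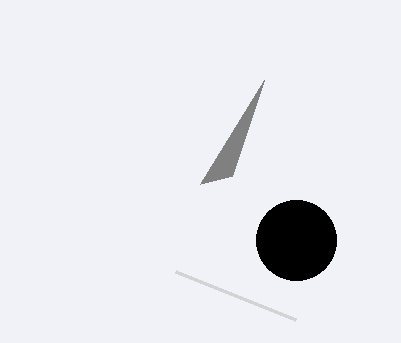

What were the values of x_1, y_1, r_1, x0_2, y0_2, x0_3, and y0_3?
x_1 = 296; y_1 = 240; r_1 = 40; x0_2 = 232; y0_2 = 176; x0_3 = 296; y0_3 = 320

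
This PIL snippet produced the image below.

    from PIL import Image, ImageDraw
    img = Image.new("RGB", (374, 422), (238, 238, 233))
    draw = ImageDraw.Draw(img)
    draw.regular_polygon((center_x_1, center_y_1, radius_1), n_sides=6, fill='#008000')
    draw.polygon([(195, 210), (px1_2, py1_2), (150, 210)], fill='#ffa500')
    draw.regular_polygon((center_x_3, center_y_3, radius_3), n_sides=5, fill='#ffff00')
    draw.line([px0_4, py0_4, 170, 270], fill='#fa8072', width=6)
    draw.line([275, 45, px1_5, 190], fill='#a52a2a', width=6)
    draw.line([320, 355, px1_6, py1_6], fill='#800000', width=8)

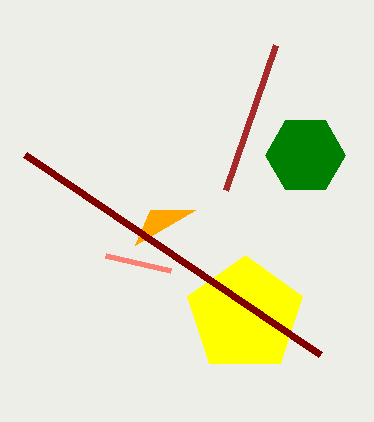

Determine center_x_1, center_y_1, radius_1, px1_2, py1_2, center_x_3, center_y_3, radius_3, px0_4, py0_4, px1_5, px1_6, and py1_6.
center_x_1 = 305; center_y_1 = 155; radius_1 = 40; px1_2 = 135; py1_2 = 245; center_x_3 = 245; center_y_3 = 315; radius_3 = 60; px0_4 = 105; py0_4 = 255; px1_5 = 225; px1_6 = 25; py1_6 = 155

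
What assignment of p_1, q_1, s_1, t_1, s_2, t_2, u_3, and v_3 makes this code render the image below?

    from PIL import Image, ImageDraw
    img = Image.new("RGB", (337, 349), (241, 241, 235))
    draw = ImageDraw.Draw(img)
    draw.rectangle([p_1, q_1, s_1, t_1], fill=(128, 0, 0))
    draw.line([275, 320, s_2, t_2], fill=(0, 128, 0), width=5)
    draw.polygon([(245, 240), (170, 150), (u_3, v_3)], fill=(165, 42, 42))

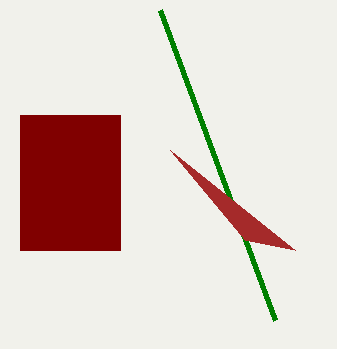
p_1 = 20
q_1 = 115
s_1 = 120
t_1 = 250
s_2 = 160
t_2 = 10
u_3 = 295
v_3 = 250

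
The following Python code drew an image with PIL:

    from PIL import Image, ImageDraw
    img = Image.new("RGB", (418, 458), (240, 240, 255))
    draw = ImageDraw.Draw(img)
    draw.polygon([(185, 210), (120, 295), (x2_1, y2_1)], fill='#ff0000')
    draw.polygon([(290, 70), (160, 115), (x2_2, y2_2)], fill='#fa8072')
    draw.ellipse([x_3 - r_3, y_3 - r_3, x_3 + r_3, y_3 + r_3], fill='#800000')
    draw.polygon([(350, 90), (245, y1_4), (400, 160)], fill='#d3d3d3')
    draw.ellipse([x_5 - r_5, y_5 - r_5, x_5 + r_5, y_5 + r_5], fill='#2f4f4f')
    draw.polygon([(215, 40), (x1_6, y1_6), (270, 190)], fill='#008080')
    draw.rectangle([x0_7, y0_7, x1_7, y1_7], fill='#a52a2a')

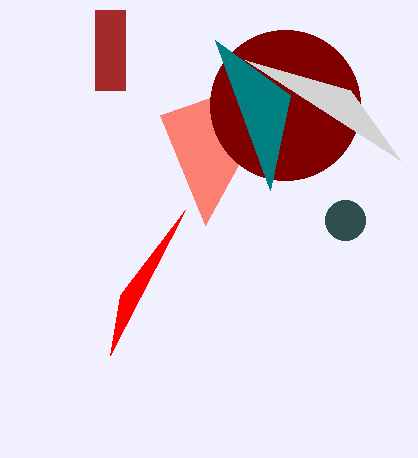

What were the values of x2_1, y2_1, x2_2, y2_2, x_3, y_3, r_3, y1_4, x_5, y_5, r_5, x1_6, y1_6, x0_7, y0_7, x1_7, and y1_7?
x2_1 = 110, y2_1 = 355, x2_2 = 205, y2_2 = 225, x_3 = 285, y_3 = 105, r_3 = 75, y1_4 = 60, x_5 = 345, y_5 = 220, r_5 = 20, x1_6 = 290, y1_6 = 95, x0_7 = 95, y0_7 = 10, x1_7 = 125, y1_7 = 90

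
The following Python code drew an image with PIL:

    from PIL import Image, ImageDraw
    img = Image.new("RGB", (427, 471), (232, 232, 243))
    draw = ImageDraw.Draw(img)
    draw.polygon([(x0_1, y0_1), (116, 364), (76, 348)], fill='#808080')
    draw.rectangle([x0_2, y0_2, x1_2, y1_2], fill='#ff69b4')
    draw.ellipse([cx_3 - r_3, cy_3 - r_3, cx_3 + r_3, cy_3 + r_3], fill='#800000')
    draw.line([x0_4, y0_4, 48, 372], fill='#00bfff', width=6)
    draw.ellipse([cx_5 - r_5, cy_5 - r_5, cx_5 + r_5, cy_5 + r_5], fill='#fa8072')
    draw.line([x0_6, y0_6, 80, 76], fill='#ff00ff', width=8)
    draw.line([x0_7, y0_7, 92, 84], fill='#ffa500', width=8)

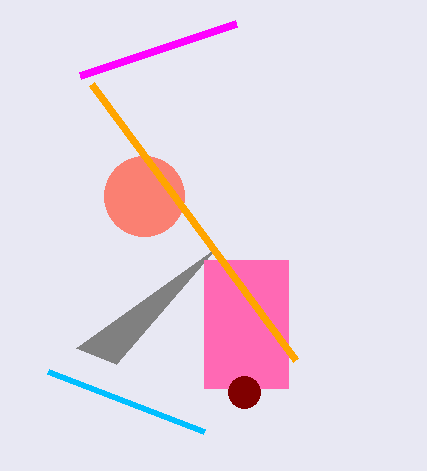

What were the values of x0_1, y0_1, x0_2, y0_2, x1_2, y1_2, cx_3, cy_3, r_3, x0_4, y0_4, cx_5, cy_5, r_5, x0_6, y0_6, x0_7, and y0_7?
x0_1 = 216, y0_1 = 248, x0_2 = 204, y0_2 = 260, x1_2 = 288, y1_2 = 388, cx_3 = 244, cy_3 = 392, r_3 = 16, x0_4 = 204, y0_4 = 432, cx_5 = 144, cy_5 = 196, r_5 = 40, x0_6 = 236, y0_6 = 24, x0_7 = 296, y0_7 = 360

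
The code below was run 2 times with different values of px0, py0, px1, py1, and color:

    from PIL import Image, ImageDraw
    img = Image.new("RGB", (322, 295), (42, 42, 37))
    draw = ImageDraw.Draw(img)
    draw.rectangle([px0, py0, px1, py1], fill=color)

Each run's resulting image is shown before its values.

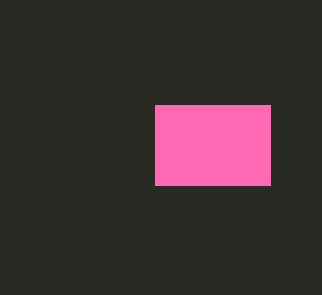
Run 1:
px0 = 155
py0 = 105
px1 = 270
py1 = 185
color = 'hotpink'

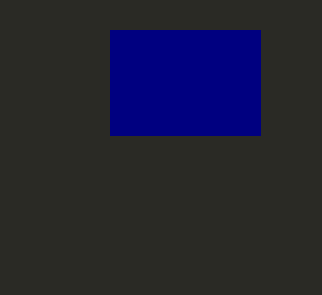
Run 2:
px0 = 110; py0 = 30; px1 = 260; py1 = 135; color = 'navy'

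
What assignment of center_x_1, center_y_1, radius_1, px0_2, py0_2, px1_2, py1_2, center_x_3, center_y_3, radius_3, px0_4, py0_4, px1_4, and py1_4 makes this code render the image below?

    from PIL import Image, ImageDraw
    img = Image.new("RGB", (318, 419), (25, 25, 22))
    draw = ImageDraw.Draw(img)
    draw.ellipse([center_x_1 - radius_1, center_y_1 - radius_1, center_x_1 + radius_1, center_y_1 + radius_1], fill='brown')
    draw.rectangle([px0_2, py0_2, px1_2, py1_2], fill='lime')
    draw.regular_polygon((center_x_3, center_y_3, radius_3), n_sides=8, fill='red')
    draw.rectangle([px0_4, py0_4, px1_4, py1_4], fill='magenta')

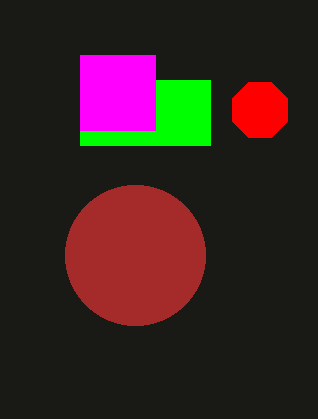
center_x_1 = 135, center_y_1 = 255, radius_1 = 70, px0_2 = 80, py0_2 = 80, px1_2 = 210, py1_2 = 145, center_x_3 = 260, center_y_3 = 110, radius_3 = 30, px0_4 = 80, py0_4 = 55, px1_4 = 155, py1_4 = 130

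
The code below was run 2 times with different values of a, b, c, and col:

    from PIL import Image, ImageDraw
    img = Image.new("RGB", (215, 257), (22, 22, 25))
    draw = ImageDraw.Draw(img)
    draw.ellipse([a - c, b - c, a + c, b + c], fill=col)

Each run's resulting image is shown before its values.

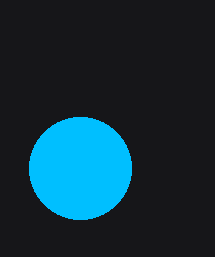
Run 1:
a = 80; b = 168; c = 51; col = 'deepskyblue'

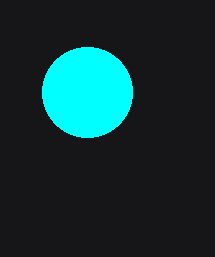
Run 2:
a = 87
b = 92
c = 45
col = 'cyan'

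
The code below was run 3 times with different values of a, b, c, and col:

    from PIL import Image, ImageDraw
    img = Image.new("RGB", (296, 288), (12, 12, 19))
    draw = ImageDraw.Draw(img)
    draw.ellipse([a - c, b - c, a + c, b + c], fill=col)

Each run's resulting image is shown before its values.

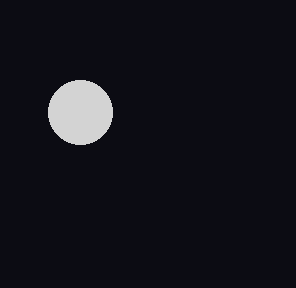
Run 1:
a = 80, b = 112, c = 32, col = 'lightgray'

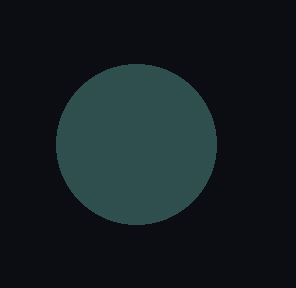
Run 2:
a = 136, b = 144, c = 80, col = 'darkslategray'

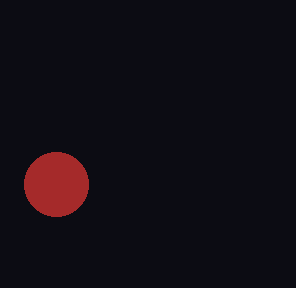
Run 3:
a = 56, b = 184, c = 32, col = 'brown'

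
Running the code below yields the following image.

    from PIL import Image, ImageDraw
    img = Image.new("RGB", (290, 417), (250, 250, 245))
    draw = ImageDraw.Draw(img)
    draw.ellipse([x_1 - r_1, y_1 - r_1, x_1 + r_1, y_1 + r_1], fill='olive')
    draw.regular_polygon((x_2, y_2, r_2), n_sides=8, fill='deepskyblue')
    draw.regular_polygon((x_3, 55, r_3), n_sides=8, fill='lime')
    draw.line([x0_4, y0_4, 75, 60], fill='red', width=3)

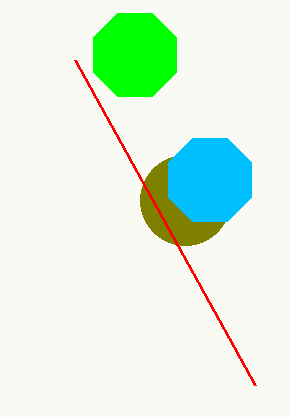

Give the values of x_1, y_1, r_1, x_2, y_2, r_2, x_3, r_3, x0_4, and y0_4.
x_1 = 185, y_1 = 200, r_1 = 45, x_2 = 210, y_2 = 180, r_2 = 45, x_3 = 135, r_3 = 45, x0_4 = 255, y0_4 = 385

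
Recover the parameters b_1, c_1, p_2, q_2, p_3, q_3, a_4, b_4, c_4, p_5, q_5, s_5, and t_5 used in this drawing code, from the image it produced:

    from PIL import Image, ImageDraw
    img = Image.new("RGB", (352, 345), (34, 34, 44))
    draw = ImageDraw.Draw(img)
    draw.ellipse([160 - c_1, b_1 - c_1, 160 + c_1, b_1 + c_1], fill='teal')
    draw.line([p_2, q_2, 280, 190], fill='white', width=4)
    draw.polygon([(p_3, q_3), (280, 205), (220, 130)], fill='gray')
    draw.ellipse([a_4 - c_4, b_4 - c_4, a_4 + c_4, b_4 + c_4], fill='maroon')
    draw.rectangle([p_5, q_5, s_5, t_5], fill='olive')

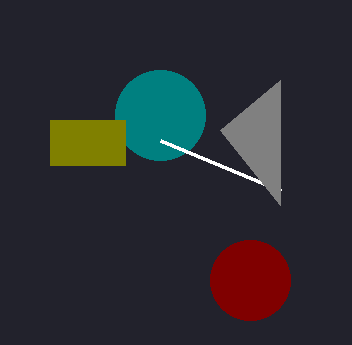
b_1 = 115
c_1 = 45
p_2 = 160
q_2 = 140
p_3 = 280
q_3 = 80
a_4 = 250
b_4 = 280
c_4 = 40
p_5 = 50
q_5 = 120
s_5 = 125
t_5 = 165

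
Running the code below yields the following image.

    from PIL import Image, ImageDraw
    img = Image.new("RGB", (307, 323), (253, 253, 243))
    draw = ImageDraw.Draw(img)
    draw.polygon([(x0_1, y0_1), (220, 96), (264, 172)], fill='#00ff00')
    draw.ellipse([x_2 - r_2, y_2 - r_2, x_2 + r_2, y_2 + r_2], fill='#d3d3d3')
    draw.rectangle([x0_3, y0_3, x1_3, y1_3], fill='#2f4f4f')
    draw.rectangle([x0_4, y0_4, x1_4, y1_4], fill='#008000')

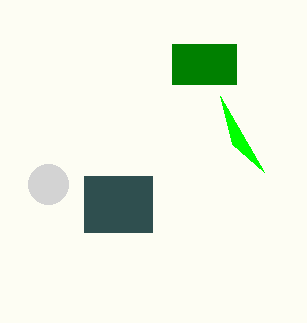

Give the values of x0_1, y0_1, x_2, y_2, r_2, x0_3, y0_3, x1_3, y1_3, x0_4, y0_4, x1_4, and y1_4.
x0_1 = 232; y0_1 = 144; x_2 = 48; y_2 = 184; r_2 = 20; x0_3 = 84; y0_3 = 176; x1_3 = 152; y1_3 = 232; x0_4 = 172; y0_4 = 44; x1_4 = 236; y1_4 = 84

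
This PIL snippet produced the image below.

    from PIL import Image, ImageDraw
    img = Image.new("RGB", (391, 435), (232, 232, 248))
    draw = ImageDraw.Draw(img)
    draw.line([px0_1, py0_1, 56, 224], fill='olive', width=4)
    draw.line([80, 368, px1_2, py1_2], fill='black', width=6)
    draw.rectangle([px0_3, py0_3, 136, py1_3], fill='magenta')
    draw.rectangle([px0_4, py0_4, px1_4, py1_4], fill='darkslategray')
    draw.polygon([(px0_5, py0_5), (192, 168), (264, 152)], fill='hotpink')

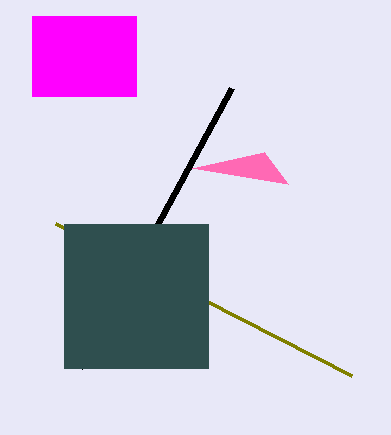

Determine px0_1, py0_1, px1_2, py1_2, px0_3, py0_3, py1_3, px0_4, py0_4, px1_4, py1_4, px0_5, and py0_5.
px0_1 = 352, py0_1 = 376, px1_2 = 232, py1_2 = 88, px0_3 = 32, py0_3 = 16, py1_3 = 96, px0_4 = 64, py0_4 = 224, px1_4 = 208, py1_4 = 368, px0_5 = 288, py0_5 = 184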